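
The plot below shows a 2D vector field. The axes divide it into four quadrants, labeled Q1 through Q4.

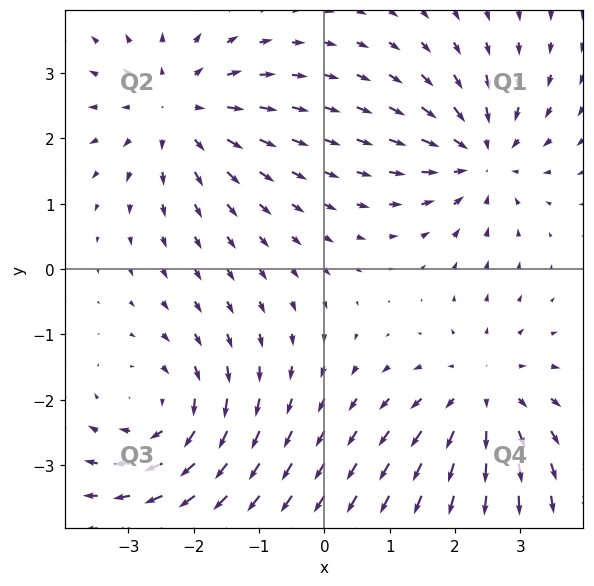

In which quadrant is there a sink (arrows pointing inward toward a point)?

The sink sits at approximately (2.4, 1.7), which lies in quadrant Q1. The divergence there is about -4, negative as expected for a sink.

Q1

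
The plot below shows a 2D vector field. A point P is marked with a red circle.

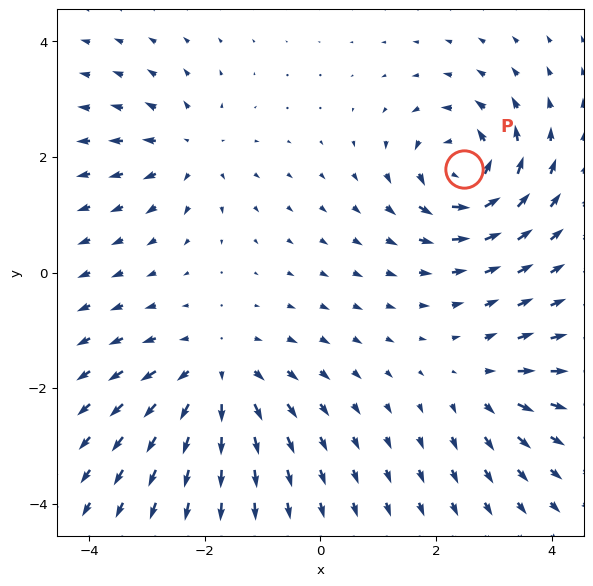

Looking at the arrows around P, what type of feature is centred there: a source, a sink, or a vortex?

At P (2.5, 1.8) the arrows circulate counterclockwise. Divergence ≈0, curl about +6 — near-zero divergence with nonzero curl is a vortex.

vortex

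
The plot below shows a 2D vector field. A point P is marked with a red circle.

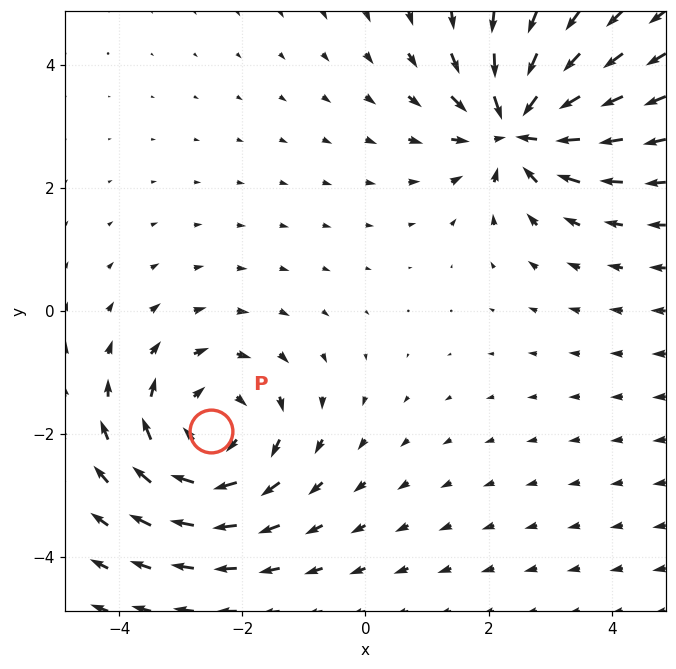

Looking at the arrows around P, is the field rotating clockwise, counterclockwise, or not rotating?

clockwise

Near P at (-2.5, -2.0) the arrows circulate clockwise. The curl (z-component) there is about -4; negative curl means clockwise rotation.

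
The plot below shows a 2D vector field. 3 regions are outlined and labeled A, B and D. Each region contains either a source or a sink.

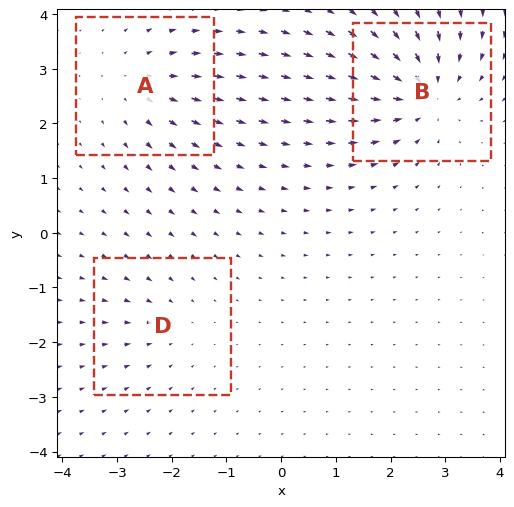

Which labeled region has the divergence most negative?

B

Divergence at each region's feature centre — A: about +3, B: about -5, D: about -2. Region B is most negative.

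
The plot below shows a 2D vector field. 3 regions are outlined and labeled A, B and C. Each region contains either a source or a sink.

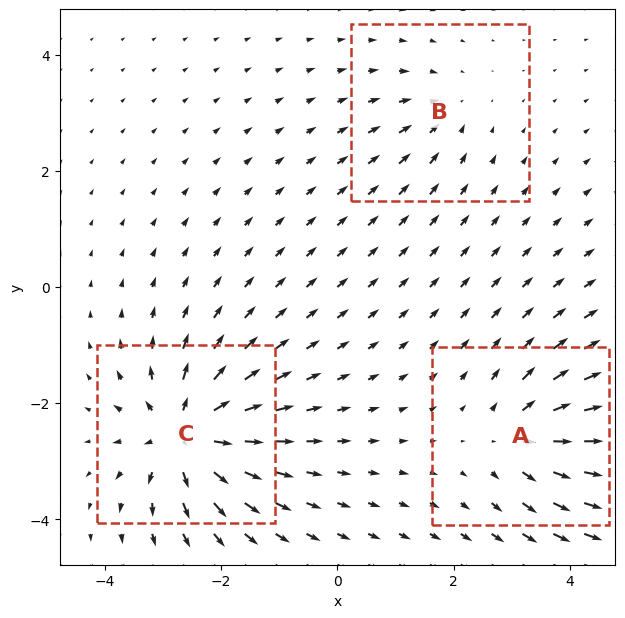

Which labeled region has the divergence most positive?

C

Divergence at each region's feature centre — A: about +4, B: about -2, C: about +6. Region C is most positive.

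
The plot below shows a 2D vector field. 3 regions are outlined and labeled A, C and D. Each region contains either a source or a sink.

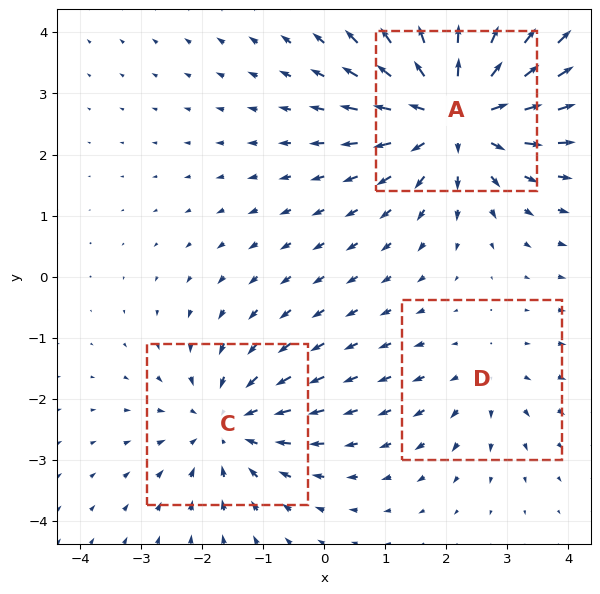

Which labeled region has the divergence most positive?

Divergence at each region's feature centre — A: about +5, C: about -3, D: about +2. Region A is most positive.

A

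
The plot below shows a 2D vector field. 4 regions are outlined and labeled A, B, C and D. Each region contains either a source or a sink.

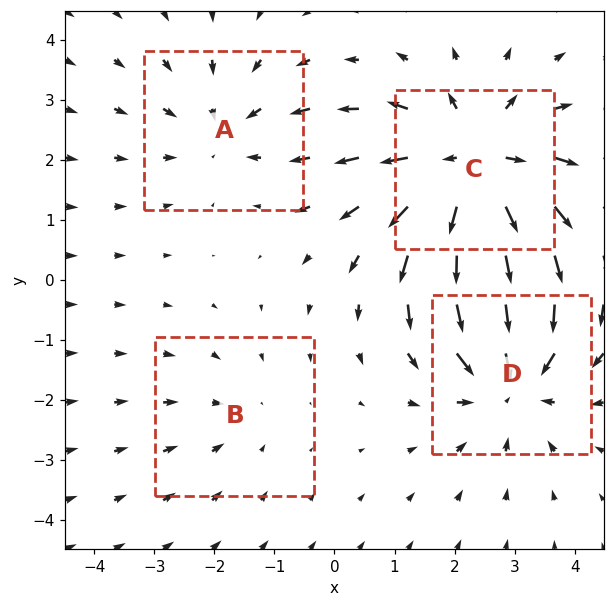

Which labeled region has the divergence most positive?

C

Divergence at each region's feature centre — A: about -3, B: about -2, C: about +6, D: about -4. Region C is most positive.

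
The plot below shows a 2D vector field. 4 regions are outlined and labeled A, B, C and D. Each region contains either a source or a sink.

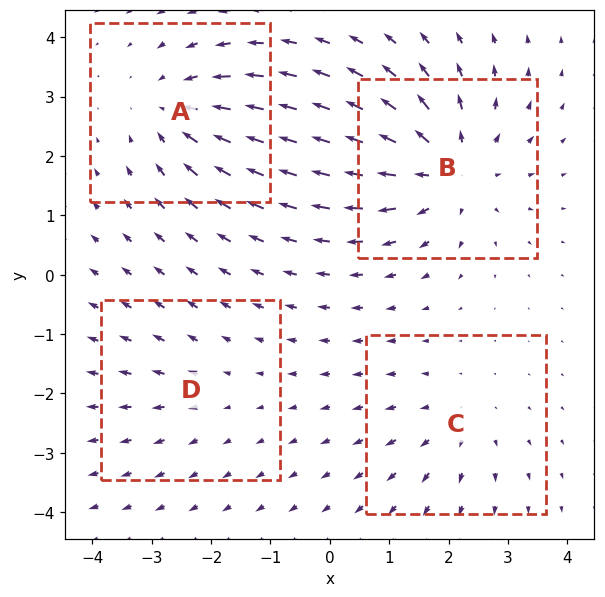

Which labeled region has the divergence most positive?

B

Divergence at each region's feature centre — A: about -4, B: about +6, C: about +3, D: about +2. Region B is most positive.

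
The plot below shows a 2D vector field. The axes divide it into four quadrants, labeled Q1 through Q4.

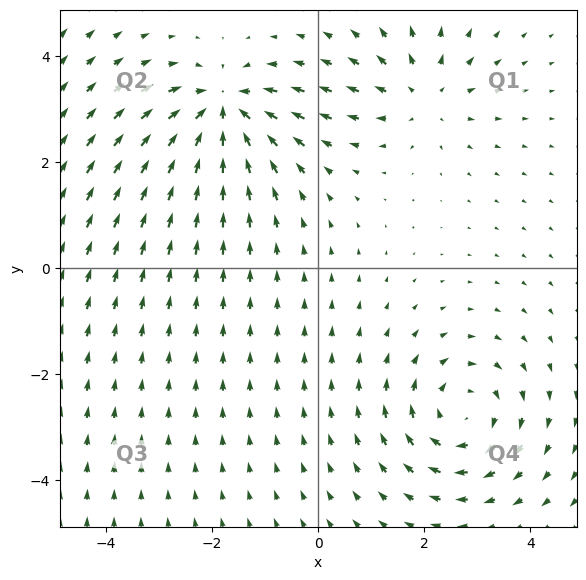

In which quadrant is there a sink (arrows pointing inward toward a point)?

Q2

The sink sits at approximately (-1.8, 3.0), which lies in quadrant Q2. The divergence there is about -6, negative as expected for a sink.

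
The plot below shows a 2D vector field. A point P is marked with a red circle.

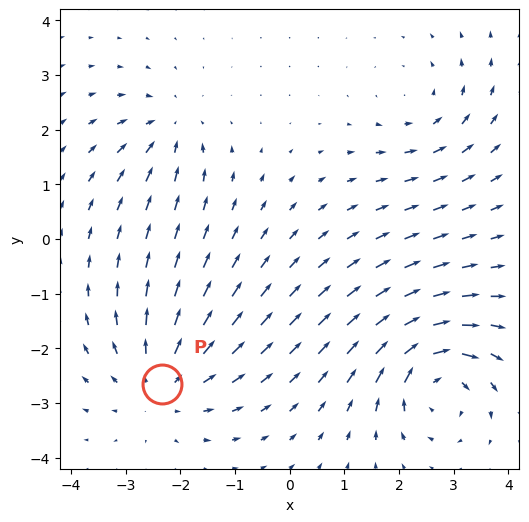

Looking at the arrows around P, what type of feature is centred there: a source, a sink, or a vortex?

source

At P (-2.3, -2.7) the arrows spread outward. Divergence about +4, curl ≈0 — positive divergence with near-zero curl is a source.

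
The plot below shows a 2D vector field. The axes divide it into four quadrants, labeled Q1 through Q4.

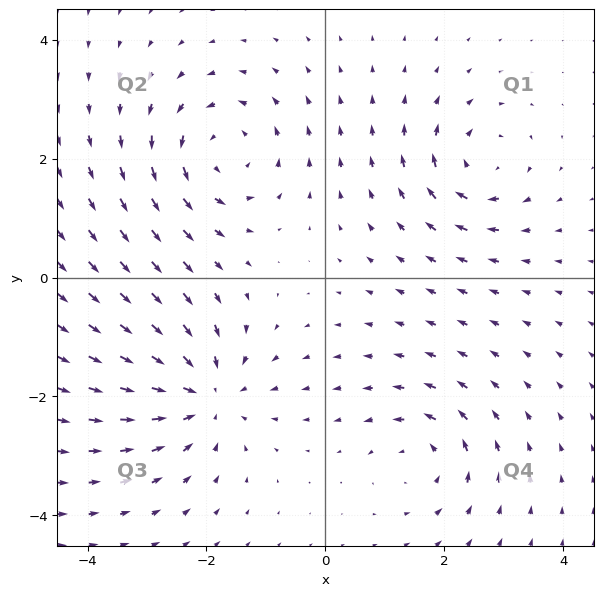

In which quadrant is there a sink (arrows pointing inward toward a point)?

Q3

The sink sits at approximately (-2.0, -2.0), which lies in quadrant Q3. The divergence there is about -5, negative as expected for a sink.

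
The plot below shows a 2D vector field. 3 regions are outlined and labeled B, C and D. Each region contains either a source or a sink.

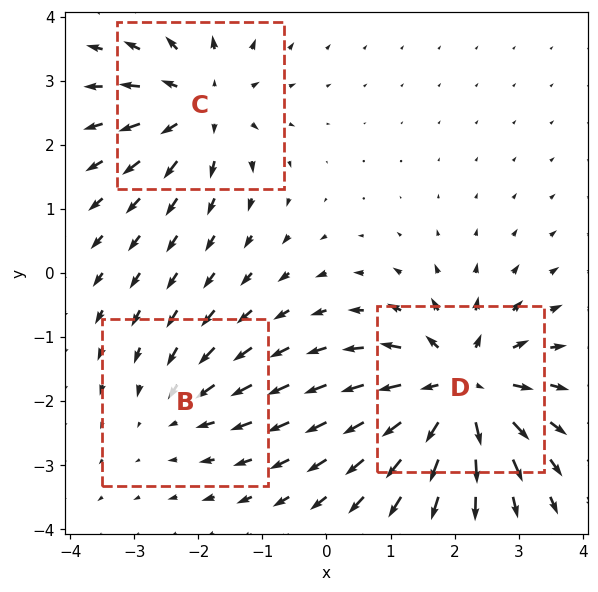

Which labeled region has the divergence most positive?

Divergence at each region's feature centre — B: about -2, C: about +4, D: about +6. Region D is most positive.

D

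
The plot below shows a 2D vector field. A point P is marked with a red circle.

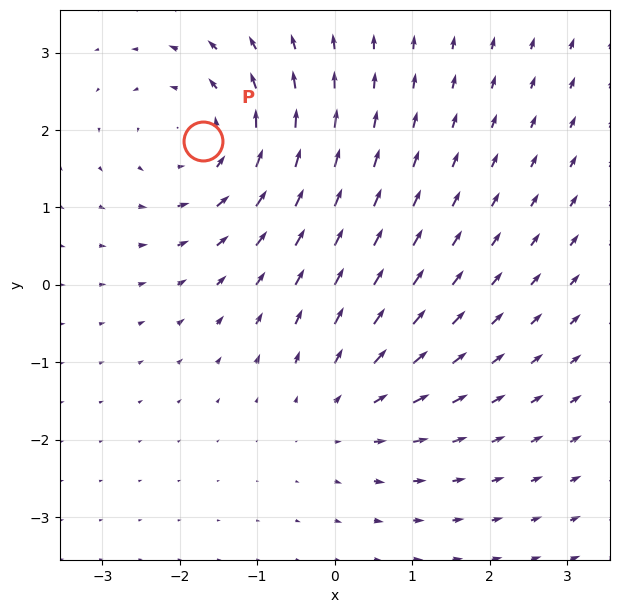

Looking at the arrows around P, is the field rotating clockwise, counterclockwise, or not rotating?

Near P at (-1.7, 1.9) the arrows circulate counterclockwise. The curl (z-component) there is about +3; positive curl means counterclockwise rotation.

counterclockwise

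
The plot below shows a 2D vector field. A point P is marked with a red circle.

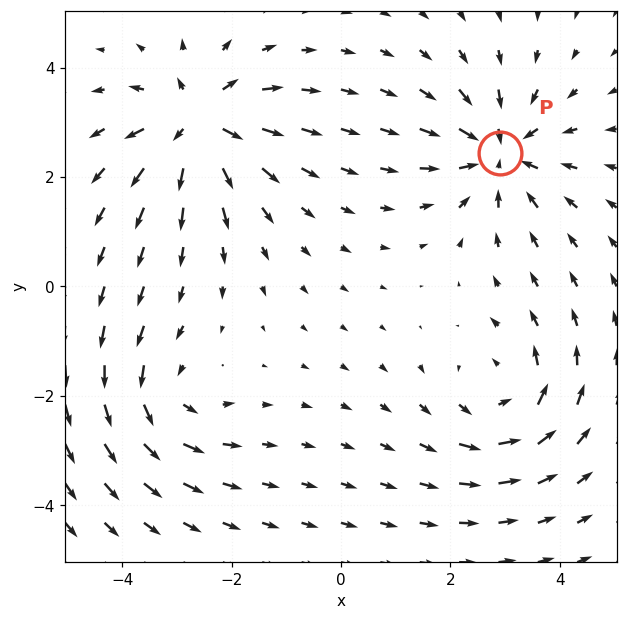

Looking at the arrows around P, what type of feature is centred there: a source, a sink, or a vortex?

At P (2.9, 2.4) the arrows converge inward. Divergence about -4, curl ≈0 — negative divergence with near-zero curl is a sink.

sink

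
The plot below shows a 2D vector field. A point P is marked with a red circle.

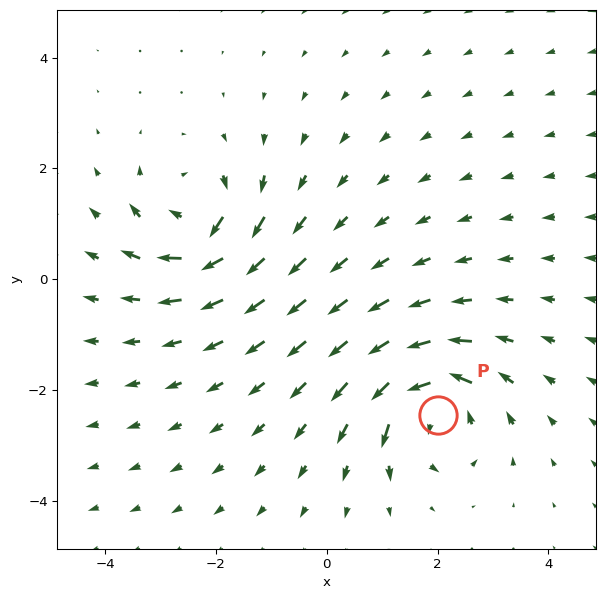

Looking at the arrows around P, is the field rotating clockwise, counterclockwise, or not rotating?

counterclockwise

Near P at (2.0, -2.4) the arrows circulate counterclockwise. The curl (z-component) there is about +6; positive curl means counterclockwise rotation.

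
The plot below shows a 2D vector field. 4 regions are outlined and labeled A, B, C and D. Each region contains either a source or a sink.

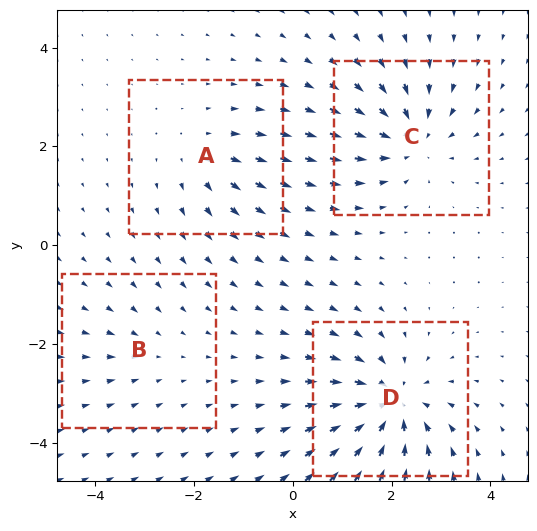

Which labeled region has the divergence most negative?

Divergence at each region's feature centre — A: about +3, B: about -2, C: about -5, D: about -7. Region D is most negative.

D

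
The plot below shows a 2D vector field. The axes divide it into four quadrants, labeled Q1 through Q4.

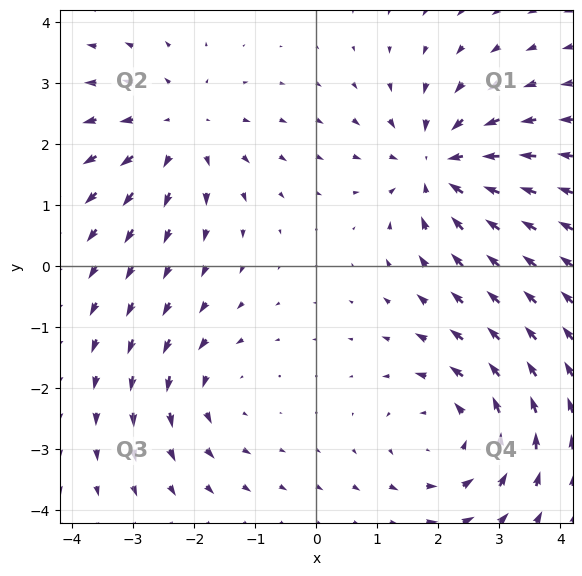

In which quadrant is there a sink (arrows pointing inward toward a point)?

The sink sits at approximately (2.0, 1.6), which lies in quadrant Q1. The divergence there is about -5, negative as expected for a sink.

Q1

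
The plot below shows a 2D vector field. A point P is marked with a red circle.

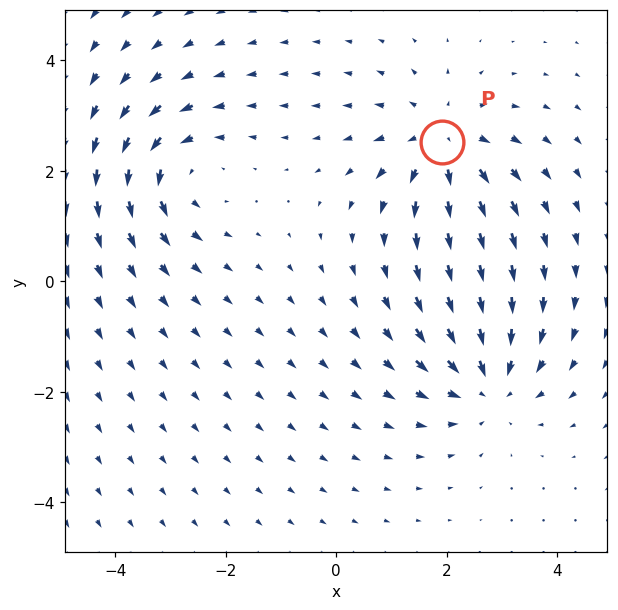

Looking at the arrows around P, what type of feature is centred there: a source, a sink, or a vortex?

At P (1.9, 2.5) the arrows spread outward. Divergence about +5, curl ≈0 — positive divergence with near-zero curl is a source.

source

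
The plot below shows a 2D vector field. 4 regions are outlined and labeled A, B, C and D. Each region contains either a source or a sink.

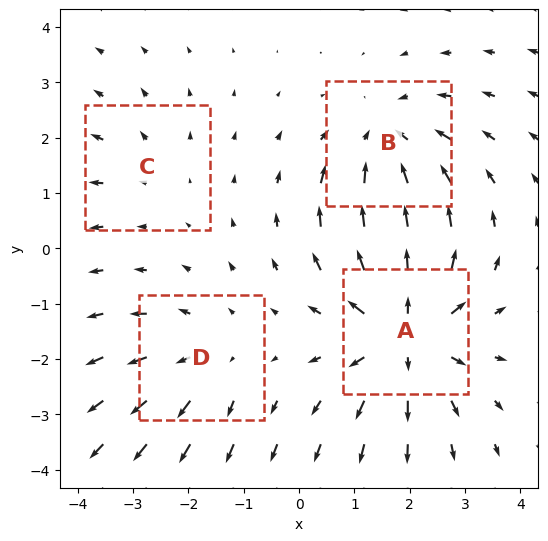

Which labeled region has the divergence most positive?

A

Divergence at each region's feature centre — A: about +6, B: about -4, C: about +2, D: about +3. Region A is most positive.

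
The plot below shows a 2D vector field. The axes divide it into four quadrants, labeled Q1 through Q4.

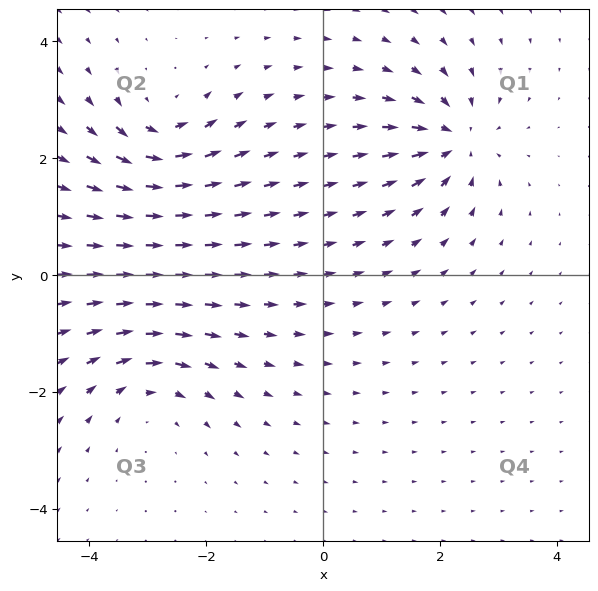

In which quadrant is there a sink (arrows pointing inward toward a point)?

The sink sits at approximately (2.2, 2.3), which lies in quadrant Q1. The divergence there is about -6, negative as expected for a sink.

Q1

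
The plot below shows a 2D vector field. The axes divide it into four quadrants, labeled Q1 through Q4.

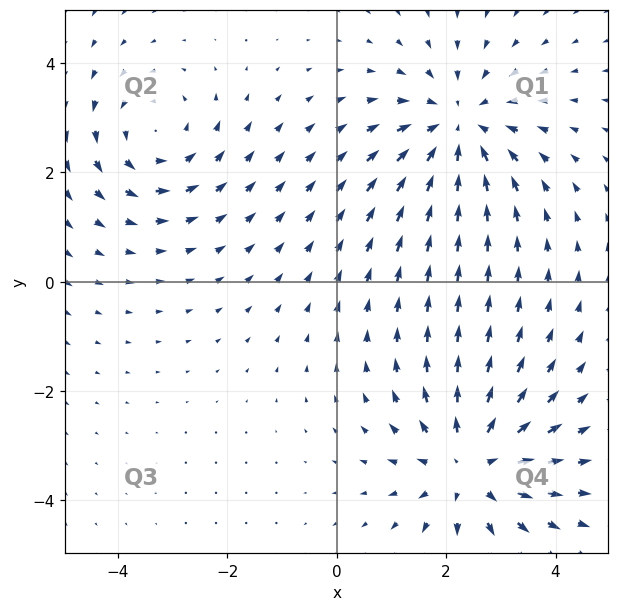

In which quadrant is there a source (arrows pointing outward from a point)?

Q4

The source sits at approximately (2.5, -3.4), which lies in quadrant Q4. The divergence there is about +4, positive as expected for a source.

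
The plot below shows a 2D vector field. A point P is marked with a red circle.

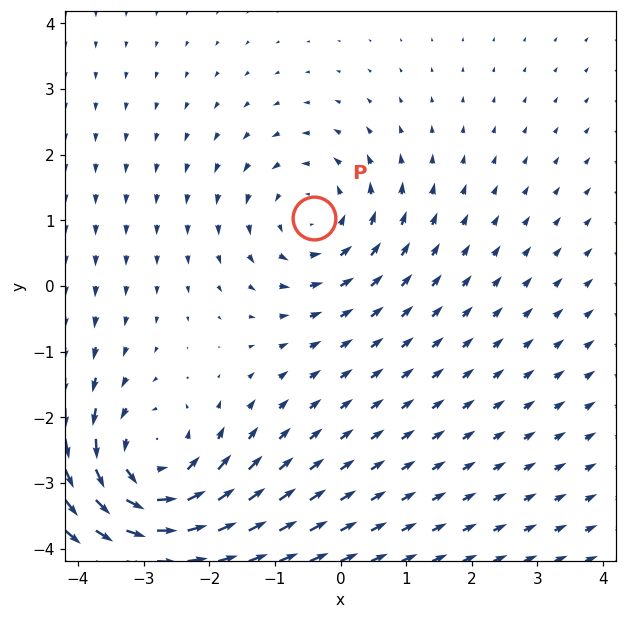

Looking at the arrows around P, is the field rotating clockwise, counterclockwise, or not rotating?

Near P at (-0.4, 1.0) the arrows circulate counterclockwise. The curl (z-component) there is about +3; positive curl means counterclockwise rotation.

counterclockwise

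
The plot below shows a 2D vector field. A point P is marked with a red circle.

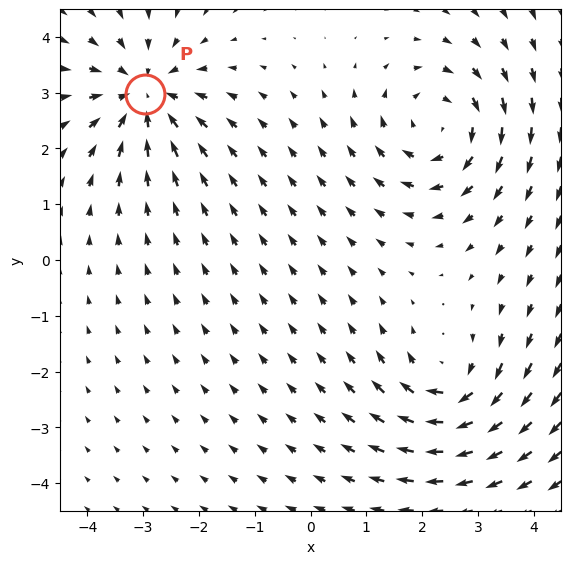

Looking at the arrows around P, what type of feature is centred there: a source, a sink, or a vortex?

sink

At P (-3.0, 3.0) the arrows converge inward. Divergence about -4, curl ≈0 — negative divergence with near-zero curl is a sink.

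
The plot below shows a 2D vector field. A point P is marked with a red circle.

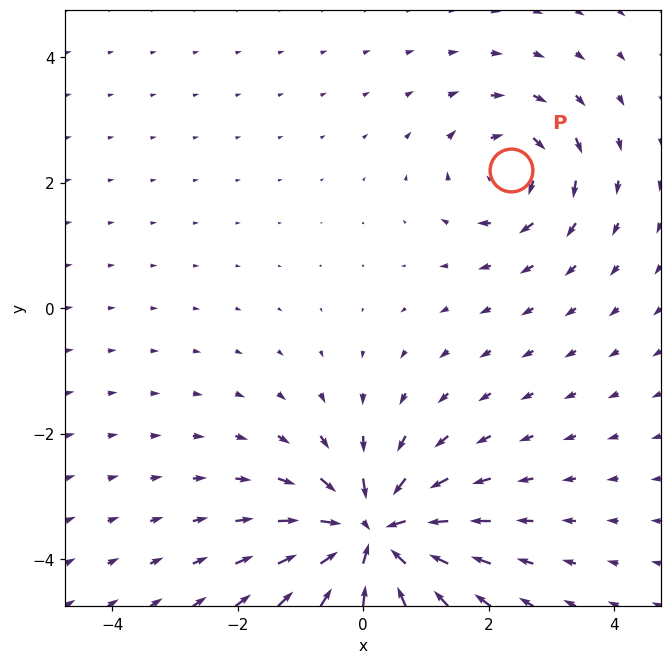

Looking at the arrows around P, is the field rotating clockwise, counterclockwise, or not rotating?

Near P at (2.4, 2.2) the arrows circulate clockwise. The curl (z-component) there is about -4; negative curl means clockwise rotation.

clockwise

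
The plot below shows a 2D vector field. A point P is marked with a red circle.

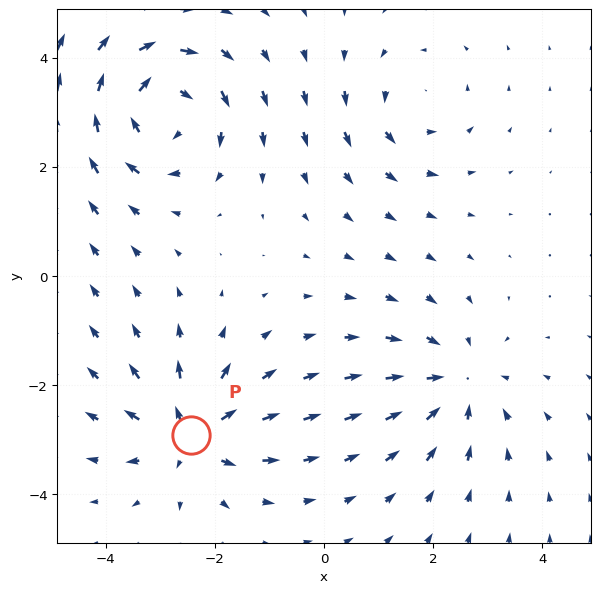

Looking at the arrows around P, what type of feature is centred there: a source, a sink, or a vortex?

At P (-2.4, -2.9) the arrows spread outward. Divergence about +5, curl ≈0 — positive divergence with near-zero curl is a source.

source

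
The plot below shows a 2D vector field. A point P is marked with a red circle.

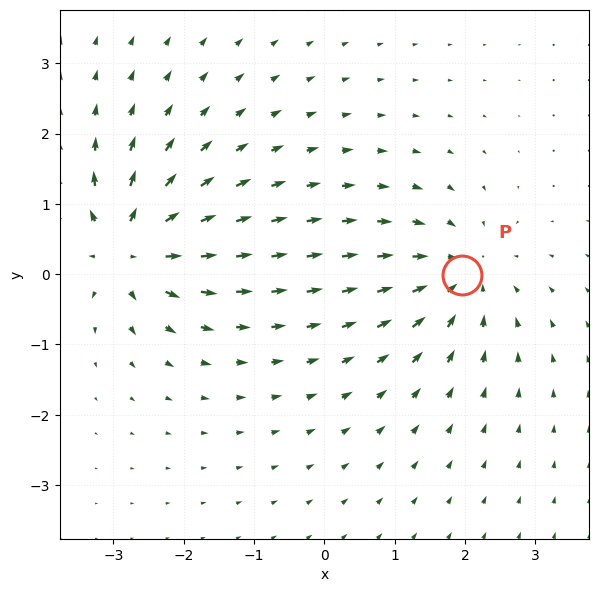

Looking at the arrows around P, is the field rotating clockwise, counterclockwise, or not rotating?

Near P at (2.0, -0.0) the arrows show no circulation. The curl there is ≈0.

not rotating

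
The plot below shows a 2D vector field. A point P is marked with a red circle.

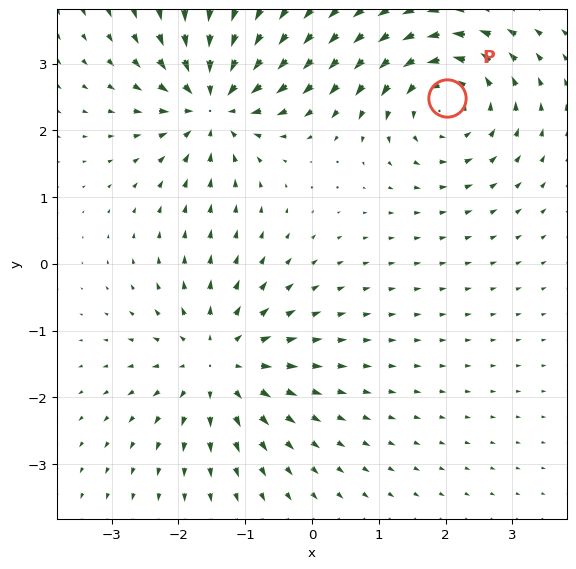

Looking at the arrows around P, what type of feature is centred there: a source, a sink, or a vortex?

At P (2.0, 2.5) the arrows circulate counterclockwise. Divergence ≈0, curl about +5 — near-zero divergence with nonzero curl is a vortex.

vortex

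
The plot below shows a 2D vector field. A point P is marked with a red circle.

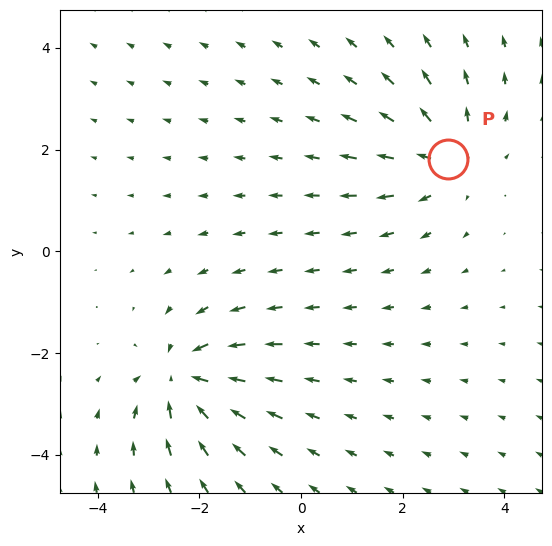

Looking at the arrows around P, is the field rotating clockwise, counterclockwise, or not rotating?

Near P at (2.9, 1.8) the arrows show no circulation. The curl there is ≈0.

not rotating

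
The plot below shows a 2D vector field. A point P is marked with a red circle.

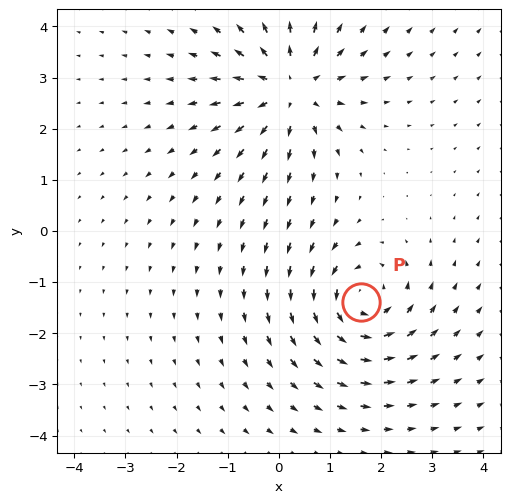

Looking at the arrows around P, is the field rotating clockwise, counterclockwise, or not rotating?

counterclockwise

Near P at (1.6, -1.4) the arrows circulate counterclockwise. The curl (z-component) there is about +4; positive curl means counterclockwise rotation.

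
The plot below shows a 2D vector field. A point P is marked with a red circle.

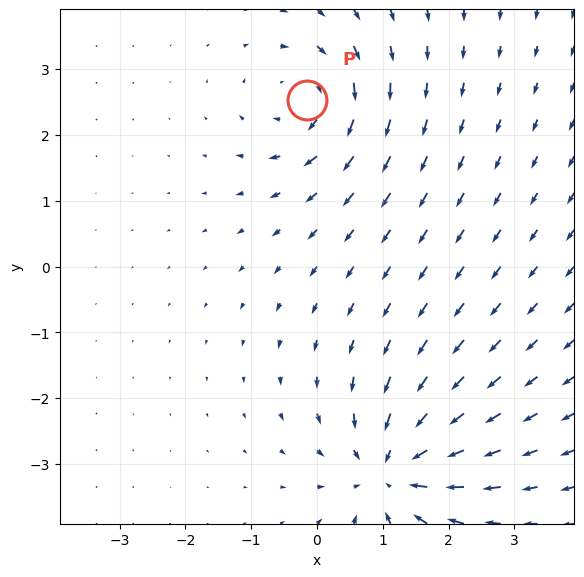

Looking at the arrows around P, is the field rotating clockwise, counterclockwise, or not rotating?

clockwise

Near P at (-0.2, 2.5) the arrows circulate clockwise. The curl (z-component) there is about -4; negative curl means clockwise rotation.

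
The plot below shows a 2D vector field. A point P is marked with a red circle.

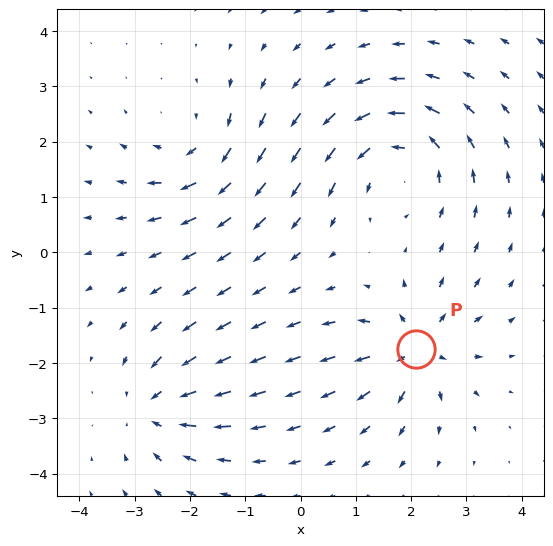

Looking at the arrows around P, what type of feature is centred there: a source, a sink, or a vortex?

source

At P (2.1, -1.7) the arrows spread outward. Divergence about +6, curl ≈0 — positive divergence with near-zero curl is a source.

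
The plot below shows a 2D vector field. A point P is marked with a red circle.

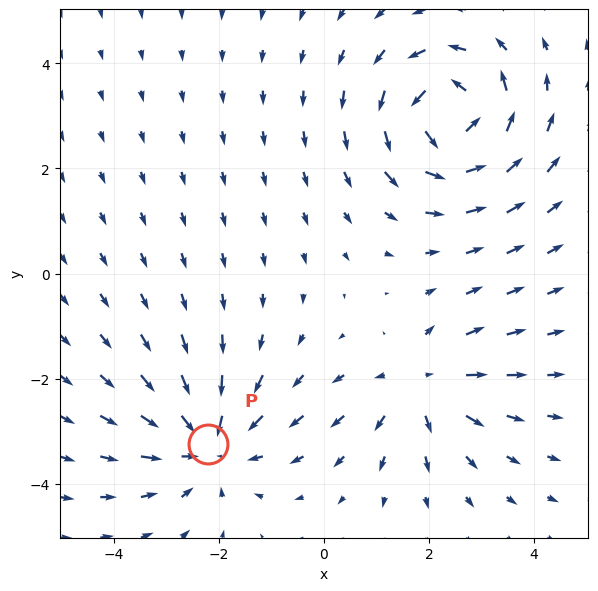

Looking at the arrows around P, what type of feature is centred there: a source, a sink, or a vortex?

sink

At P (-2.2, -3.2) the arrows converge inward. Divergence about -4, curl ≈0 — negative divergence with near-zero curl is a sink.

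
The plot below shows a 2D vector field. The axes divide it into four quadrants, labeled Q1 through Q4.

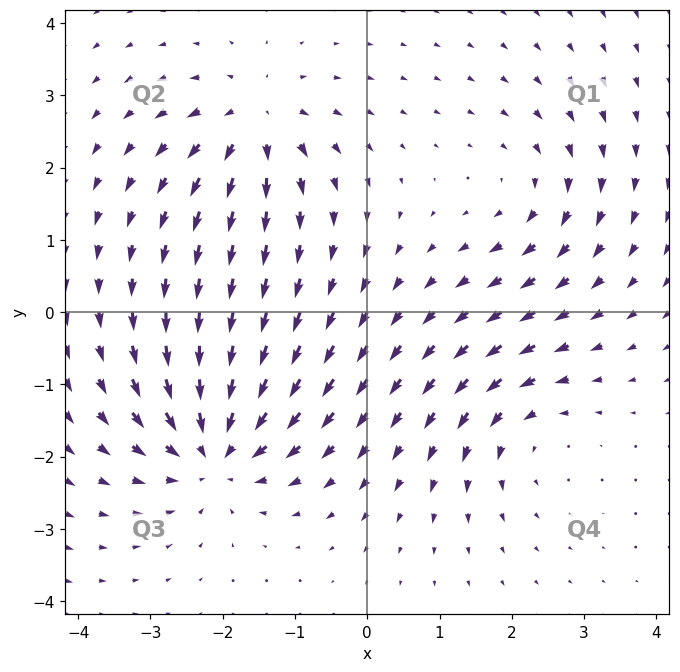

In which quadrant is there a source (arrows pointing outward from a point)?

Q2

The source sits at approximately (-1.6, 2.6), which lies in quadrant Q2. The divergence there is about +4, positive as expected for a source.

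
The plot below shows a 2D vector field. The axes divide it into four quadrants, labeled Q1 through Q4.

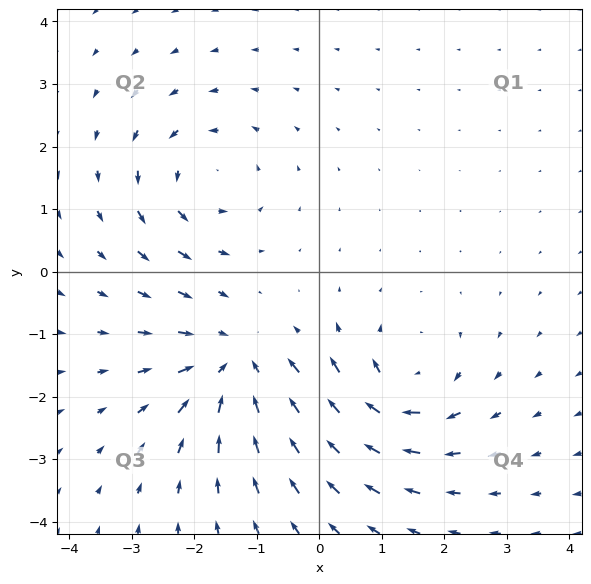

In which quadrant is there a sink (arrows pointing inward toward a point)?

The sink sits at approximately (-1.4, -1.5), which lies in quadrant Q3. The divergence there is about -3, negative as expected for a sink.

Q3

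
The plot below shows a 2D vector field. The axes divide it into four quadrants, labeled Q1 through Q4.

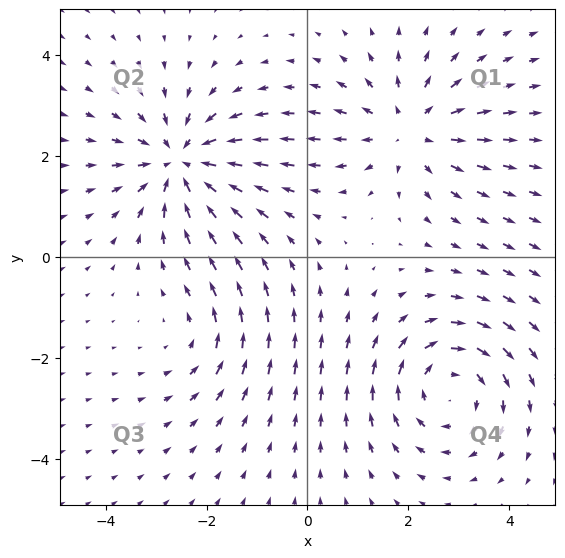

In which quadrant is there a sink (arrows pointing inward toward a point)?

The sink sits at approximately (-2.5, 1.9), which lies in quadrant Q2. The divergence there is about -5, negative as expected for a sink.

Q2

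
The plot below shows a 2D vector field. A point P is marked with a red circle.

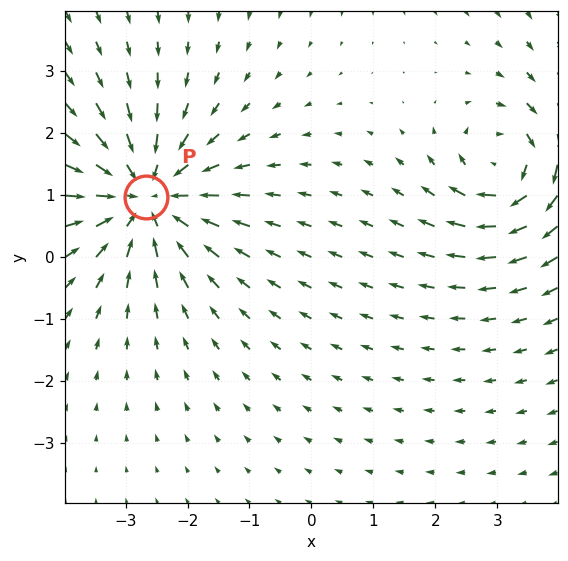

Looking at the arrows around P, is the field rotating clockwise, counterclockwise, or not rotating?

Near P at (-2.7, 1.0) the arrows show no circulation. The curl there is ≈0.

not rotating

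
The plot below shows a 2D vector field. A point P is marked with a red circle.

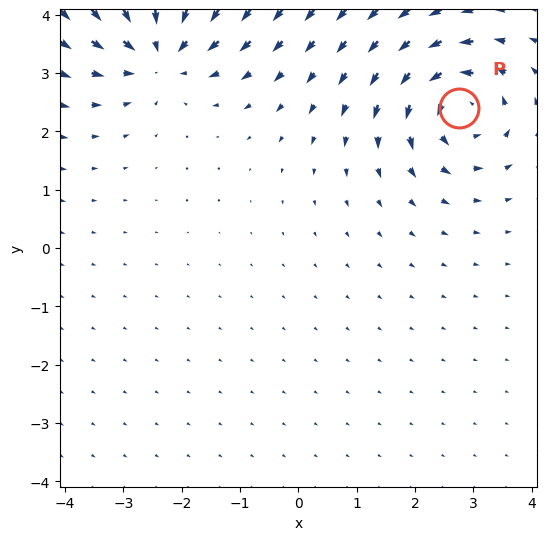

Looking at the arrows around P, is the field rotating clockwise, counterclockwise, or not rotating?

Near P at (2.8, 2.4) the arrows circulate counterclockwise. The curl (z-component) there is about +4; positive curl means counterclockwise rotation.

counterclockwise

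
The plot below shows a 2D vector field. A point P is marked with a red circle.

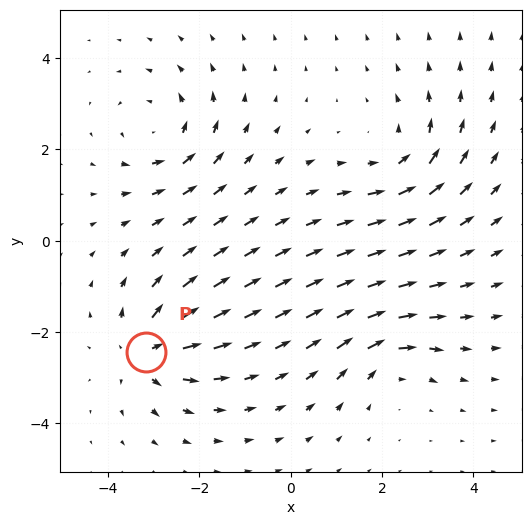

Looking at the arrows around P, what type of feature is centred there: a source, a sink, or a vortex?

source

At P (-3.2, -2.4) the arrows spread outward. Divergence about +5, curl ≈0 — positive divergence with near-zero curl is a source.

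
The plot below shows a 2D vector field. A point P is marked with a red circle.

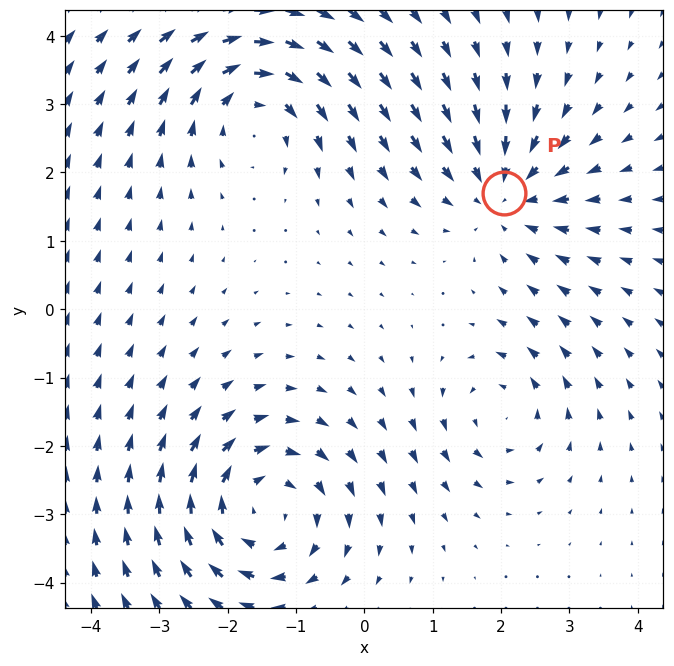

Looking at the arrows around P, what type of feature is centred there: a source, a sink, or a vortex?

sink

At P (2.0, 1.7) the arrows converge inward. Divergence about -4, curl ≈0 — negative divergence with near-zero curl is a sink.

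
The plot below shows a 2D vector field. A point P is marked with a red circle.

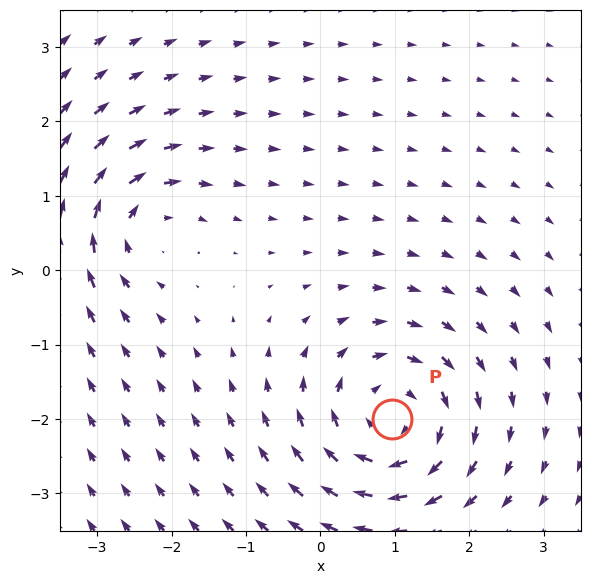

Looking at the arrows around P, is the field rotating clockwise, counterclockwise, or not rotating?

Near P at (1.0, -2.0) the arrows circulate clockwise. The curl (z-component) there is about -5; negative curl means clockwise rotation.

clockwise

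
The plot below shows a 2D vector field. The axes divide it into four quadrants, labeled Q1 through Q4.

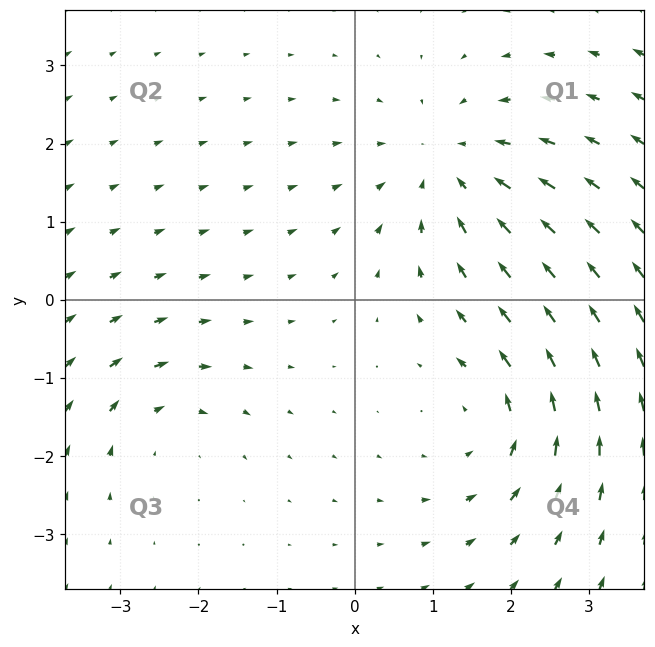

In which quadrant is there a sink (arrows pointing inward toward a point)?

Q1

The sink sits at approximately (1.2, 1.7), which lies in quadrant Q1. The divergence there is about -4, negative as expected for a sink.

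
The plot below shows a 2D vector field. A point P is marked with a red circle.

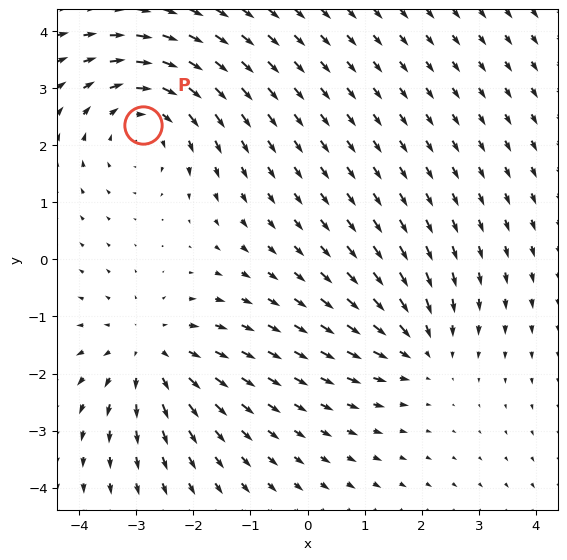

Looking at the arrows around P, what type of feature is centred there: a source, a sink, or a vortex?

vortex

At P (-2.9, 2.4) the arrows circulate clockwise. Divergence ≈0, curl about -3 — near-zero divergence with nonzero curl is a vortex.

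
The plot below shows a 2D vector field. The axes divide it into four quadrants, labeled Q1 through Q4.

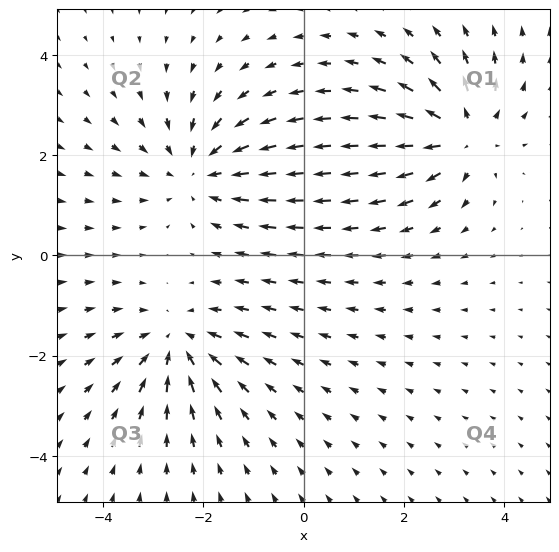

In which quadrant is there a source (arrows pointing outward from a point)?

The source sits at approximately (3.1, 2.4), which lies in quadrant Q1. The divergence there is about +4, positive as expected for a source.

Q1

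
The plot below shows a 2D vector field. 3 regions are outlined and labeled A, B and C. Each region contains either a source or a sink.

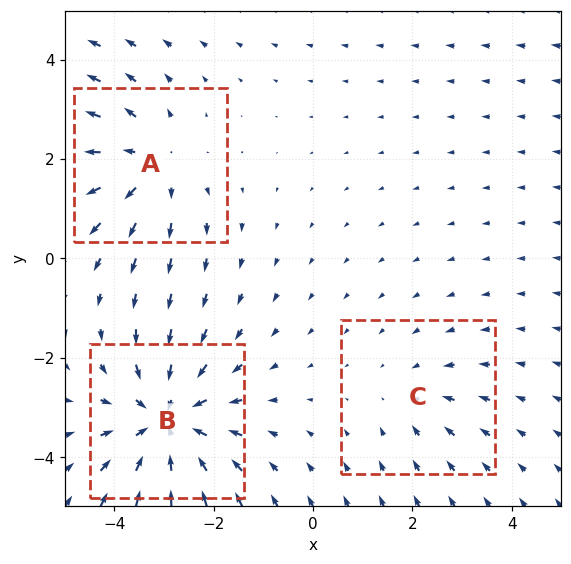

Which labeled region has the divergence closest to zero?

C

Divergence at each region's feature centre — A: about +3, B: about -4, C: about -2. Region C is closest to zero.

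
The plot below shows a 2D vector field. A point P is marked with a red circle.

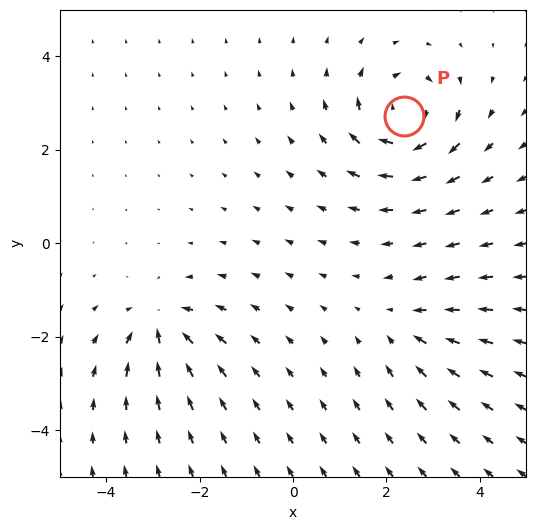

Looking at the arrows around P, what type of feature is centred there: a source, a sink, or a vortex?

vortex

At P (2.4, 2.7) the arrows circulate clockwise. Divergence ≈0, curl about -6 — near-zero divergence with nonzero curl is a vortex.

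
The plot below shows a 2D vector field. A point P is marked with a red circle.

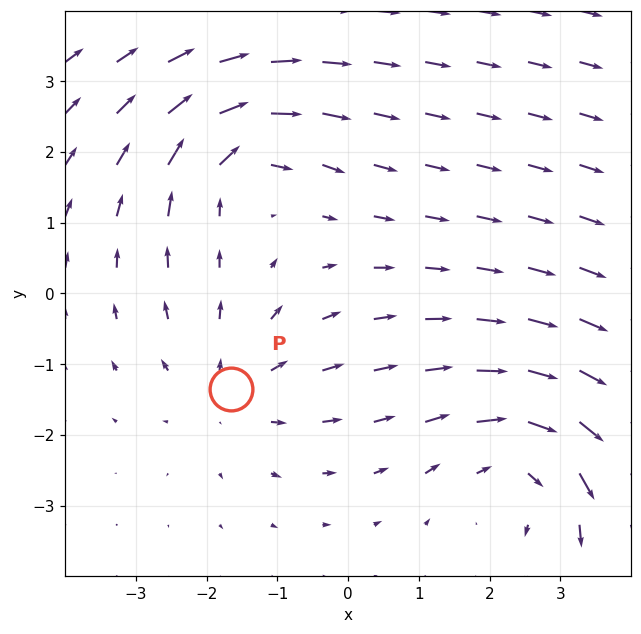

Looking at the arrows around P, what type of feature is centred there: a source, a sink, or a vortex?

At P (-1.7, -1.4) the arrows spread outward. Divergence about +2, curl ≈0 — positive divergence with near-zero curl is a source.

source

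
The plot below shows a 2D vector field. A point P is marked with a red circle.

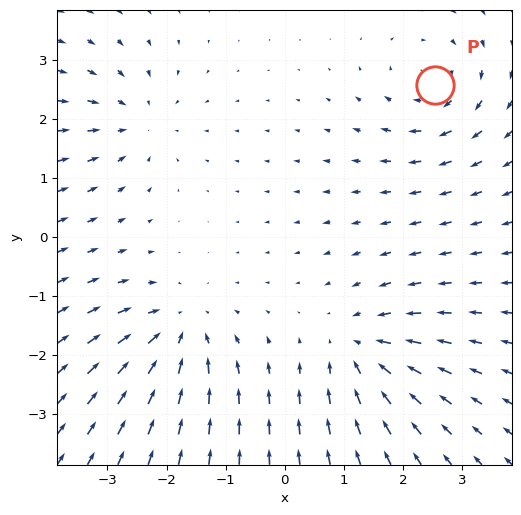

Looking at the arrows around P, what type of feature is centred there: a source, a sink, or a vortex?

vortex

At P (2.5, 2.6) the arrows circulate clockwise. Divergence ≈0, curl about -5 — near-zero divergence with nonzero curl is a vortex.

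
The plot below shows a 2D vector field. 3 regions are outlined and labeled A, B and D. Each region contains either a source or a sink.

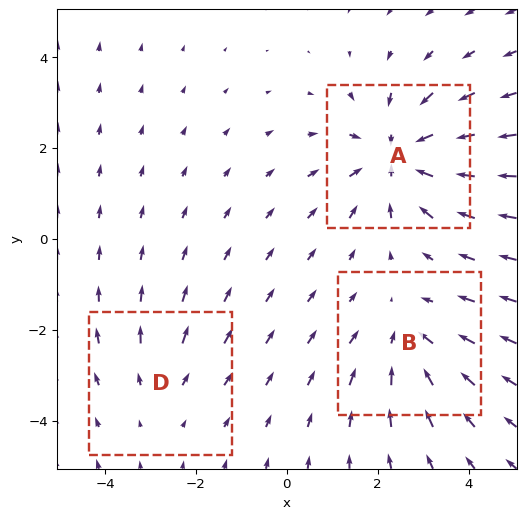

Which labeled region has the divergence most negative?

Divergence at each region's feature centre — A: about -5, B: about -3, D: about +2. Region A is most negative.

A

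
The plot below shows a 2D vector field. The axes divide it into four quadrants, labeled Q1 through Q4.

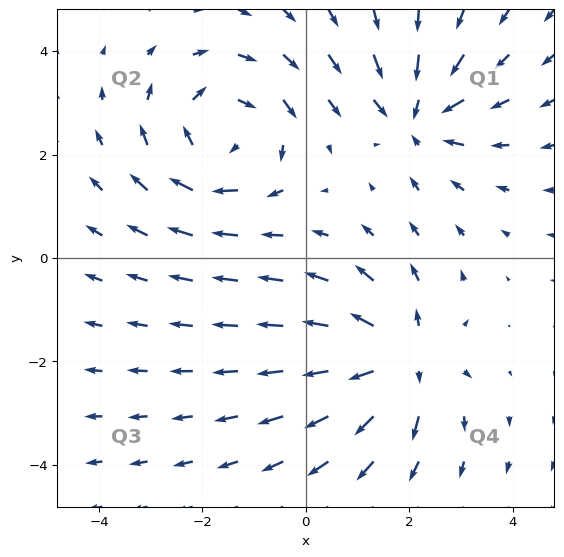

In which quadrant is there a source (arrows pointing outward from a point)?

Q4

The source sits at approximately (1.9, -2.0), which lies in quadrant Q4. The divergence there is about +4, positive as expected for a source.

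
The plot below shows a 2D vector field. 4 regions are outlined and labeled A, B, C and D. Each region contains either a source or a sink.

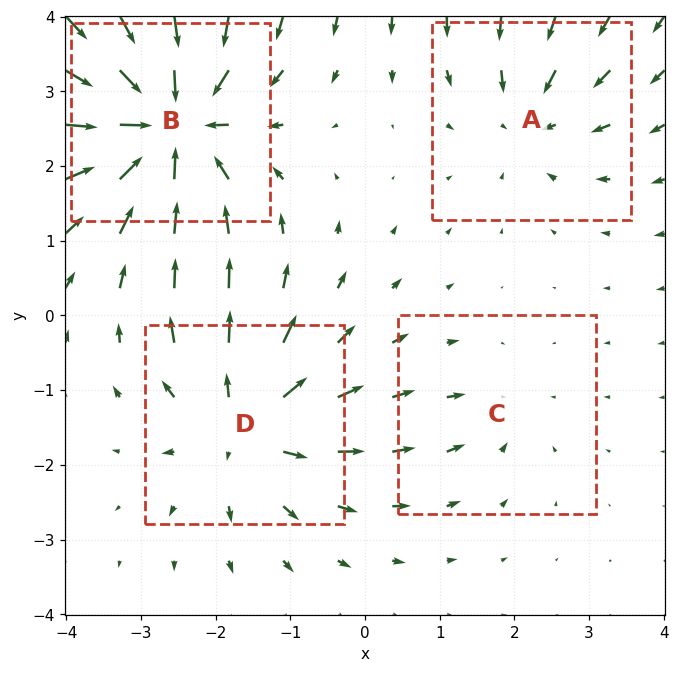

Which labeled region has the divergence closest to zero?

Divergence at each region's feature centre — A: about -4, B: about -8, C: about -2, D: about +6. Region C is closest to zero.

C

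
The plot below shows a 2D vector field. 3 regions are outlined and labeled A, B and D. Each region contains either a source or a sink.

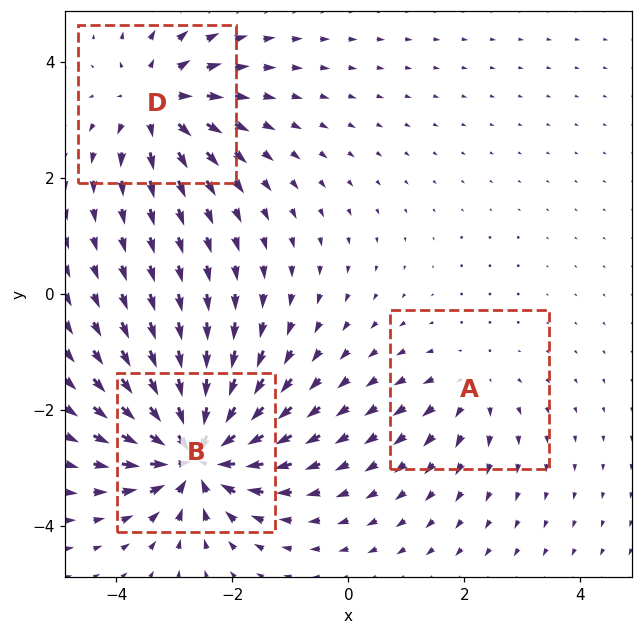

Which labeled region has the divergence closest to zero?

Divergence at each region's feature centre — A: about +2, B: about -7, D: about +4. Region A is closest to zero.

A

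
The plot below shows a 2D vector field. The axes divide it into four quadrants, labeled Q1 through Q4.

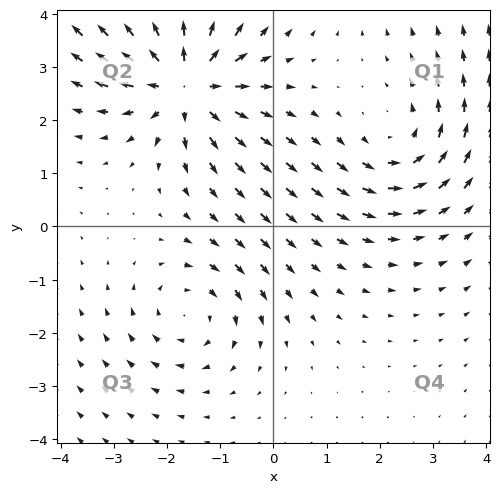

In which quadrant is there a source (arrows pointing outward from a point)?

The source sits at approximately (-1.7, 2.7), which lies in quadrant Q2. The divergence there is about +4, positive as expected for a source.

Q2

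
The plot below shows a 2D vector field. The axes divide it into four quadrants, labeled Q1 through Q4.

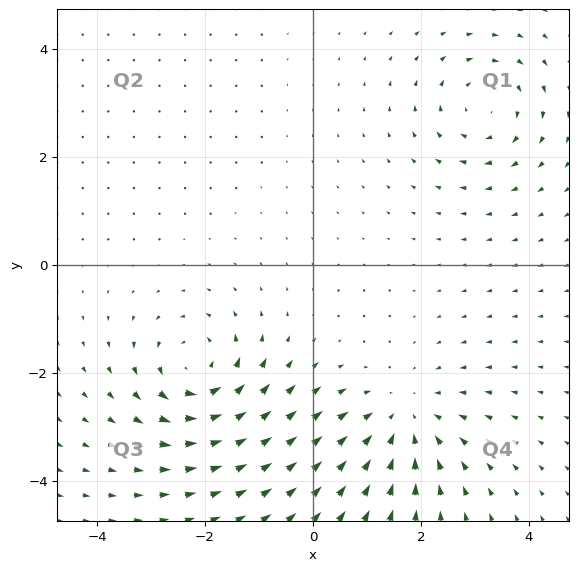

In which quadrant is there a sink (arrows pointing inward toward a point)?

Q4

The sink sits at approximately (1.7, -2.9), which lies in quadrant Q4. The divergence there is about -4, negative as expected for a sink.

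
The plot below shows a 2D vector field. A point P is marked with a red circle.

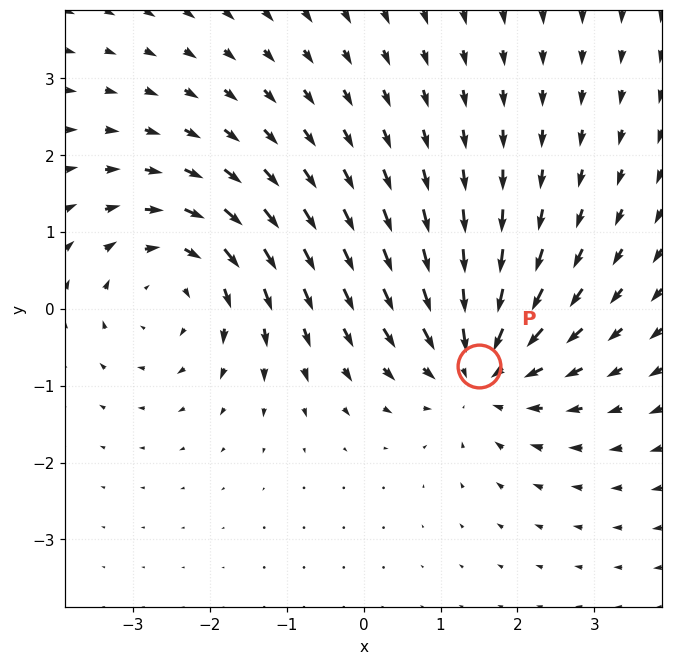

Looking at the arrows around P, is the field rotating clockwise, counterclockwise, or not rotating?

Near P at (1.5, -0.7) the arrows show no circulation. The curl there is ≈0.

not rotating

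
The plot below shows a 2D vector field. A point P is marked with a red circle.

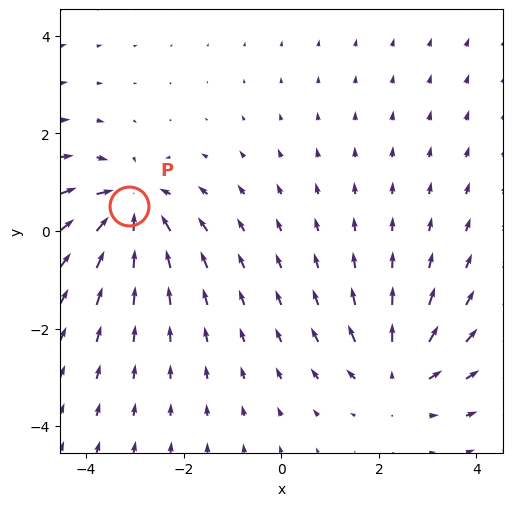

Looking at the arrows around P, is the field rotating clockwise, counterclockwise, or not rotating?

Near P at (-3.1, 0.5) the arrows show no circulation. The curl there is ≈0.

not rotating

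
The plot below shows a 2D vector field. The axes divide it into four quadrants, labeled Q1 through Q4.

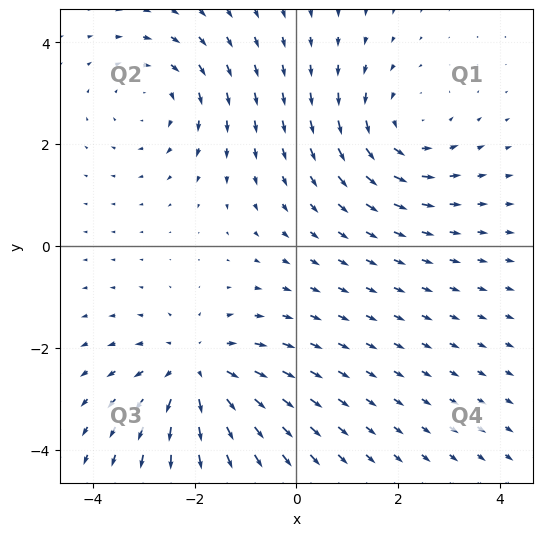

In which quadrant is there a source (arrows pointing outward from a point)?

Q3

The source sits at approximately (-2.0, -2.5), which lies in quadrant Q3. The divergence there is about +4, positive as expected for a source.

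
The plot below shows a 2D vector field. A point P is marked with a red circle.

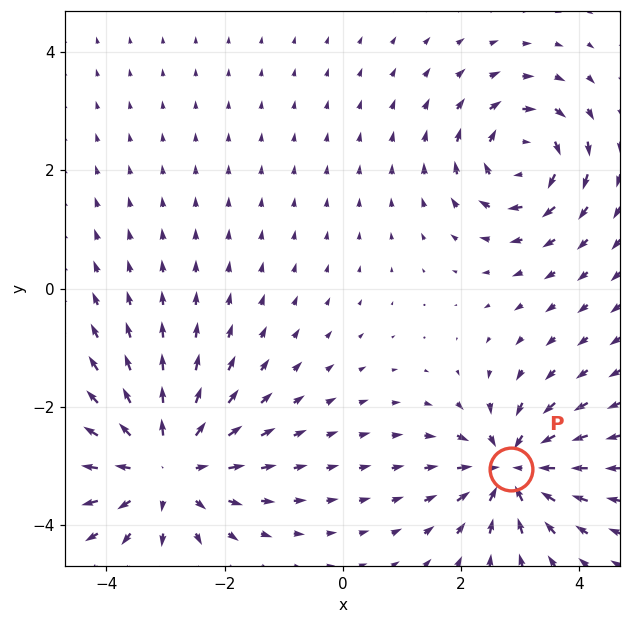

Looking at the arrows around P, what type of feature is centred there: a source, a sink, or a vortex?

sink

At P (2.8, -3.0) the arrows converge inward. Divergence about -5, curl ≈0 — negative divergence with near-zero curl is a sink.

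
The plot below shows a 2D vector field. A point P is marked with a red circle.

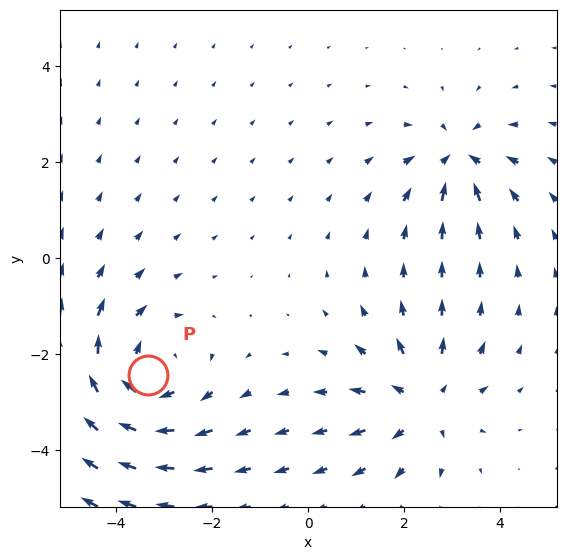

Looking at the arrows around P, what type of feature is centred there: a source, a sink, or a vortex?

vortex

At P (-3.3, -2.4) the arrows circulate clockwise. Divergence ≈0, curl about -4 — near-zero divergence with nonzero curl is a vortex.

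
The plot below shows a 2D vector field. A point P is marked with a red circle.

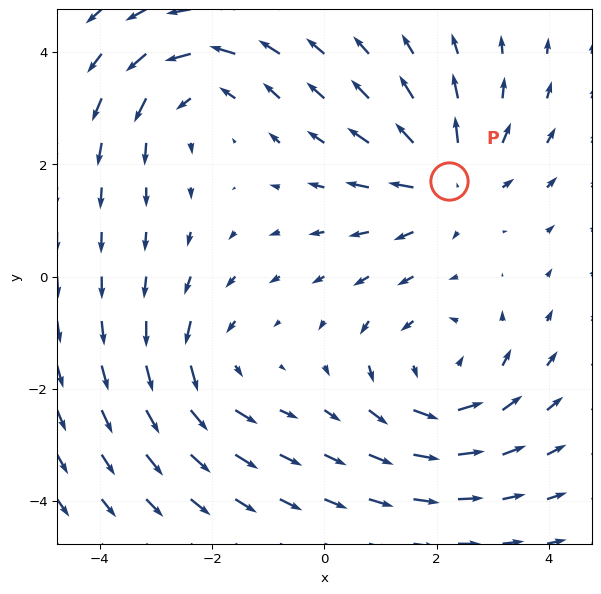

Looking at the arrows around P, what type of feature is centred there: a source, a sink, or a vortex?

source

At P (2.2, 1.7) the arrows spread outward. Divergence about +4, curl ≈0 — positive divergence with near-zero curl is a source.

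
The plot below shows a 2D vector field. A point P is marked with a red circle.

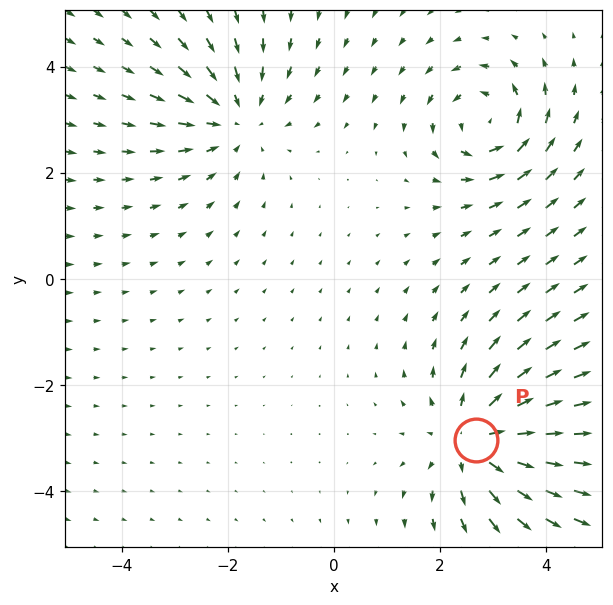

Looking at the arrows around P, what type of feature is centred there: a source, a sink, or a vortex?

At P (2.7, -3.0) the arrows spread outward. Divergence about +5, curl ≈0 — positive divergence with near-zero curl is a source.

source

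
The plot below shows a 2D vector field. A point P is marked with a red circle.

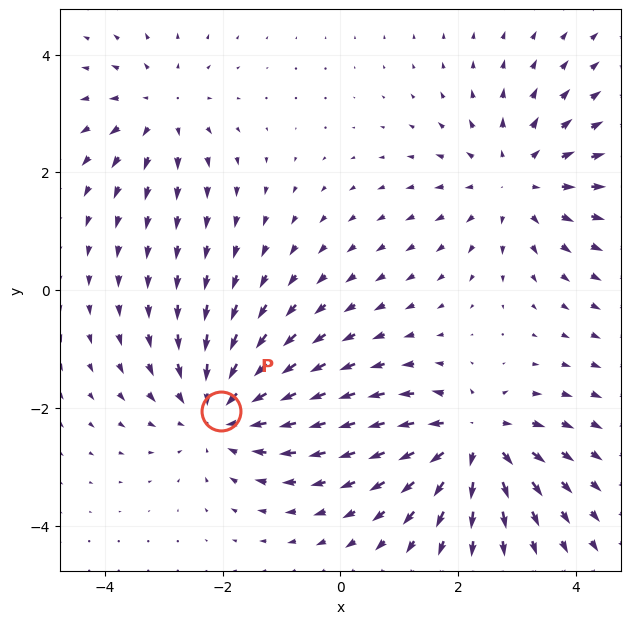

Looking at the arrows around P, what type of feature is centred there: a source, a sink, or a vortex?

At P (-2.0, -2.1) the arrows converge inward. Divergence about -4, curl ≈0 — negative divergence with near-zero curl is a sink.

sink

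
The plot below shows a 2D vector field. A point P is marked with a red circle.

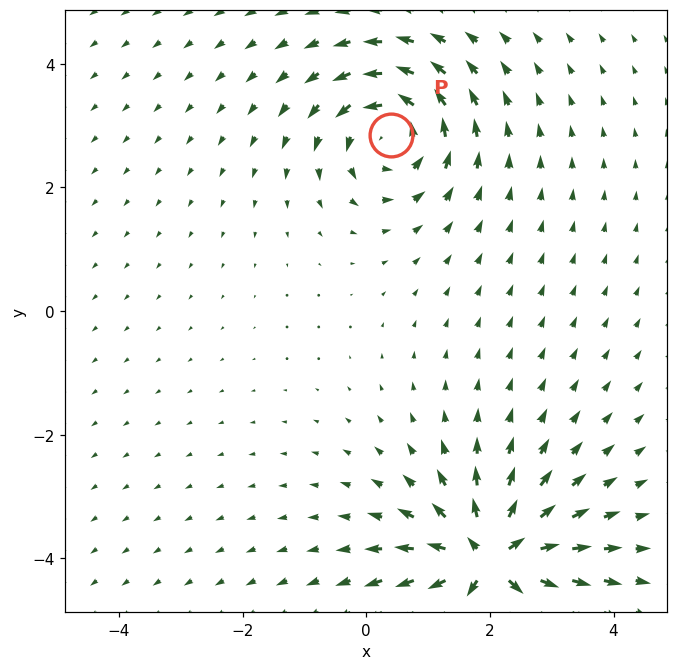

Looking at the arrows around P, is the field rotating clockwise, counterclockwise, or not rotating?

counterclockwise

Near P at (0.4, 2.9) the arrows circulate counterclockwise. The curl (z-component) there is about +5; positive curl means counterclockwise rotation.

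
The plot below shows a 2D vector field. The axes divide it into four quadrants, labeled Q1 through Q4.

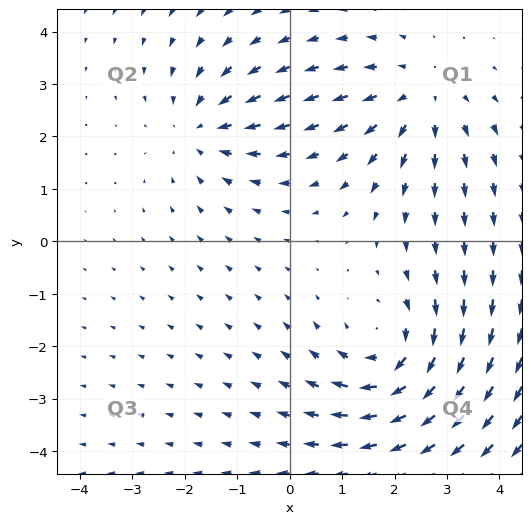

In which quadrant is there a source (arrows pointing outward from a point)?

Q1

The source sits at approximately (2.5, 2.8), which lies in quadrant Q1. The divergence there is about +3, positive as expected for a source.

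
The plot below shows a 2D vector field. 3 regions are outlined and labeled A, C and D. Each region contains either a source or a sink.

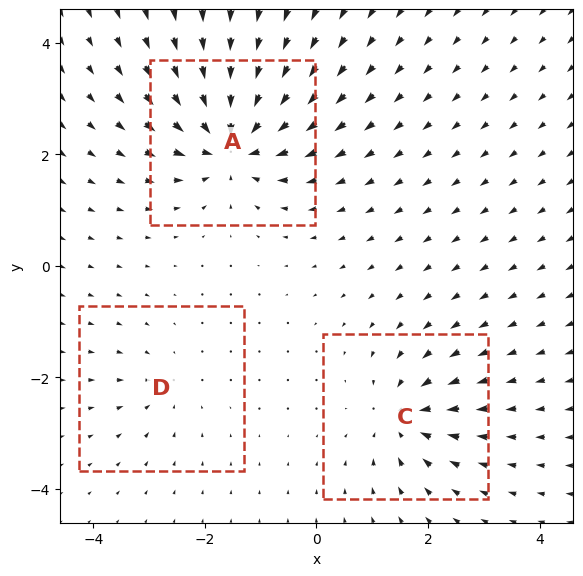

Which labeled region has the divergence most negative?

Divergence at each region's feature centre — A: about -7, C: about -4, D: about -2. Region A is most negative.

A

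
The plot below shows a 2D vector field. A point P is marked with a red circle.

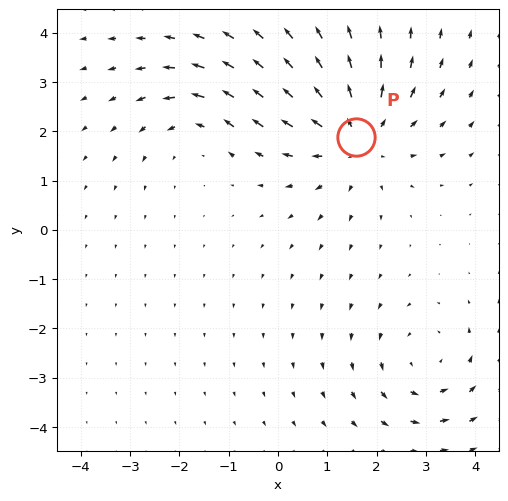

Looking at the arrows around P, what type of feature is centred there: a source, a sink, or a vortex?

At P (1.6, 1.9) the arrows spread outward. Divergence about +4, curl ≈0 — positive divergence with near-zero curl is a source.

source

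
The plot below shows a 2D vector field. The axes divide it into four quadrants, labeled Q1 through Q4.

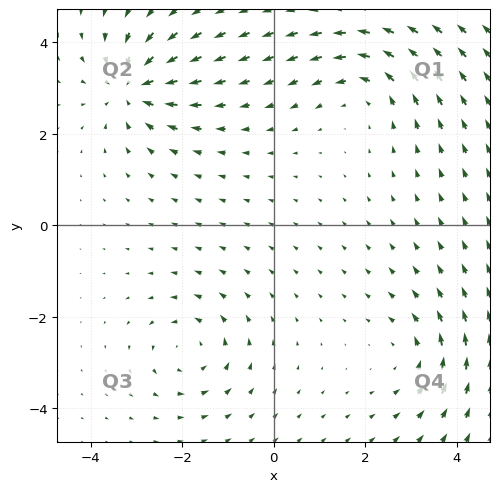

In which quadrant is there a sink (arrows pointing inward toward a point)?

Q2

The sink sits at approximately (-3.1, 3.0), which lies in quadrant Q2. The divergence there is about -6, negative as expected for a sink.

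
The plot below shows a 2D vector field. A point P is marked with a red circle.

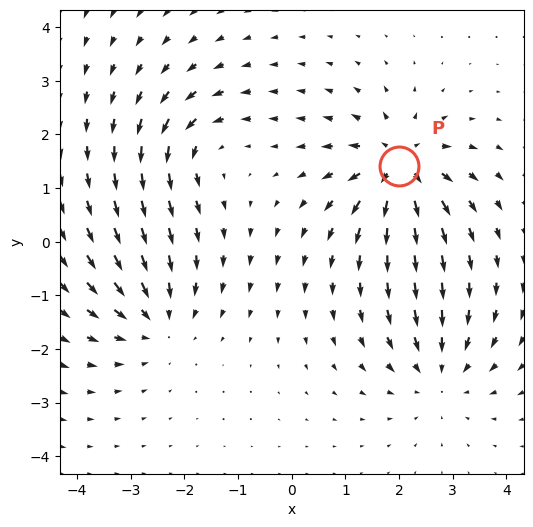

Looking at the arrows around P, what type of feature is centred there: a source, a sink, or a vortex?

source

At P (2.0, 1.4) the arrows spread outward. Divergence about +5, curl ≈0 — positive divergence with near-zero curl is a source.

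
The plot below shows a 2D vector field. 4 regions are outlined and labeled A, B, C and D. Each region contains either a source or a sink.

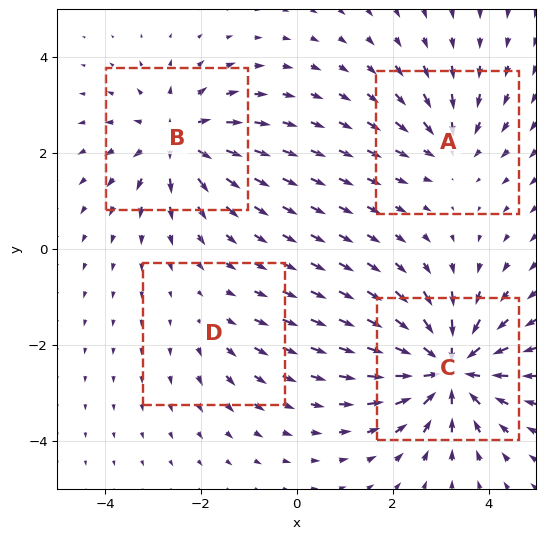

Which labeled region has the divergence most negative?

Divergence at each region's feature centre — A: about -4, B: about +5, C: about -7, D: about +2. Region C is most negative.

C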